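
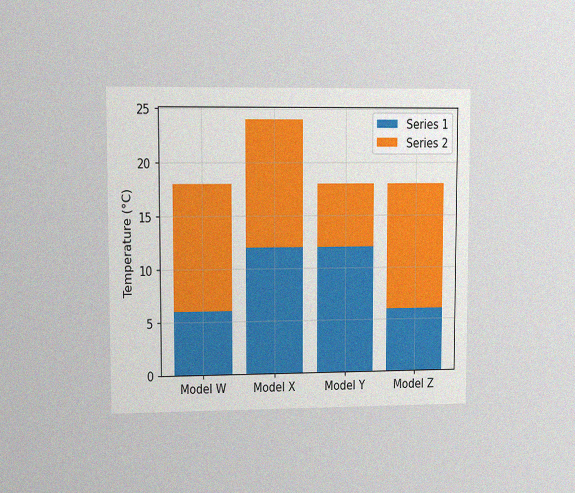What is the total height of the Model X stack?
24°C

The chart is viewed at a slight angle, with some photo noise. The Model X stack's top reaches 24°C on the y-axis.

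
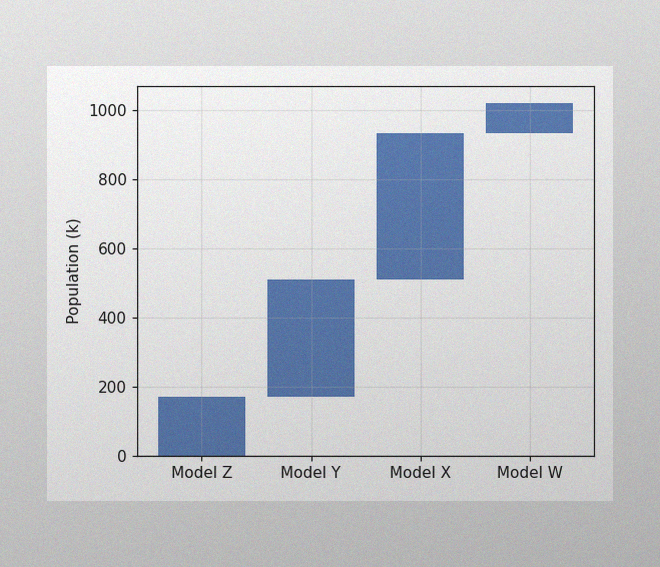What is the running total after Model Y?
The image has some photo noise and uneven lighting. After Model Y the running total reaches 510k.

510k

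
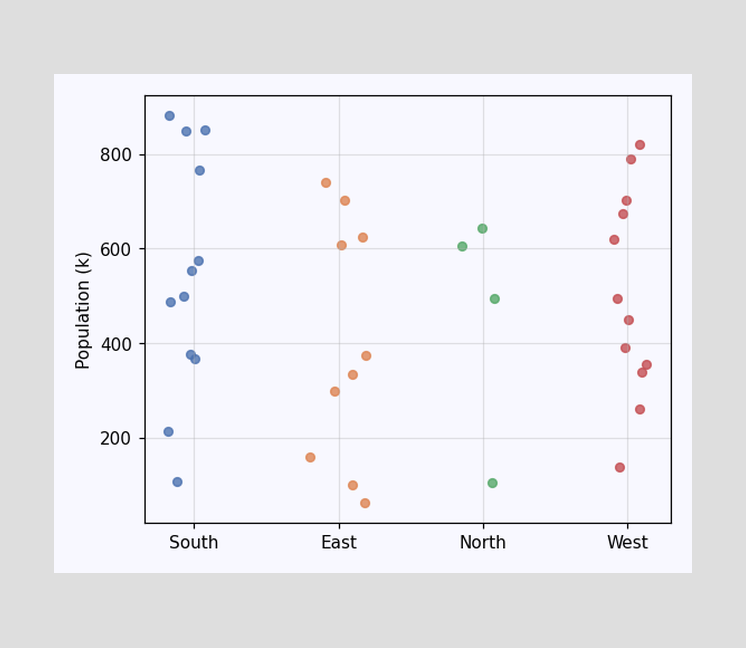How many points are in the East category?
10

Counting the markers in the East column gives 10.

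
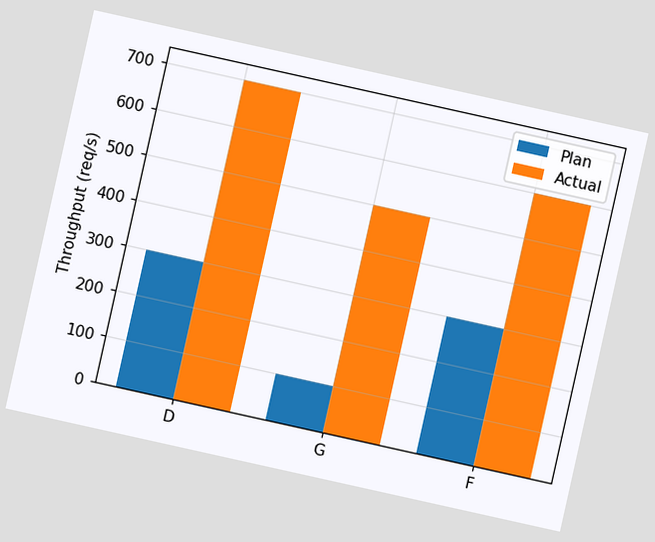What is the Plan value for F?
300req/s

The chart is tilted about 13° clockwise. The Plan bar at F reaches 300req/s on the y-axis.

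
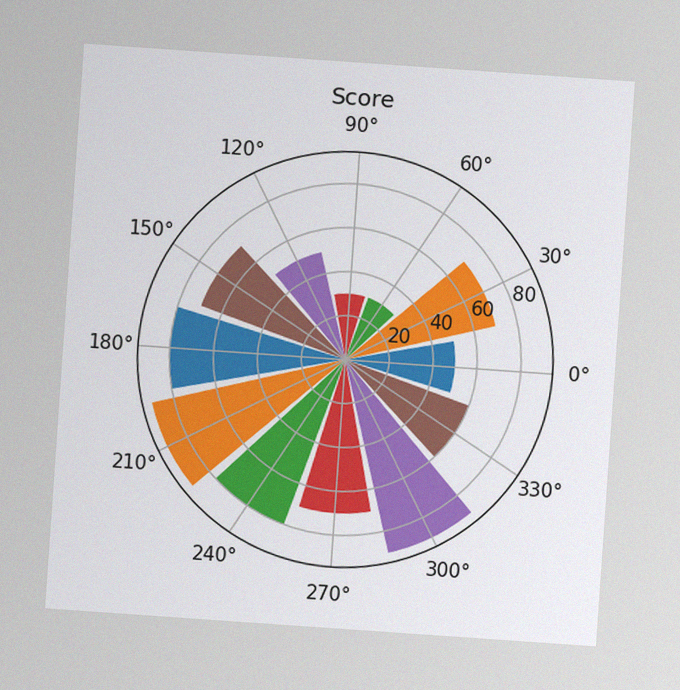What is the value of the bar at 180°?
80

The chart is tilted about 4° clockwise, with some photo noise. The bar at 180° reaches 80 on the radial axis.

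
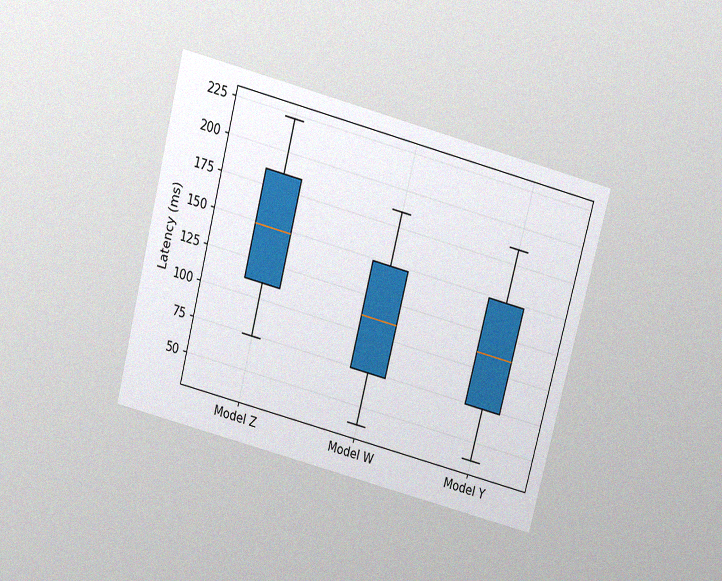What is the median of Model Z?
The chart is tilted about 15° clockwise and viewed slightly from above, with some photo noise. The median line in the Model Z box sits at 148ms.

148ms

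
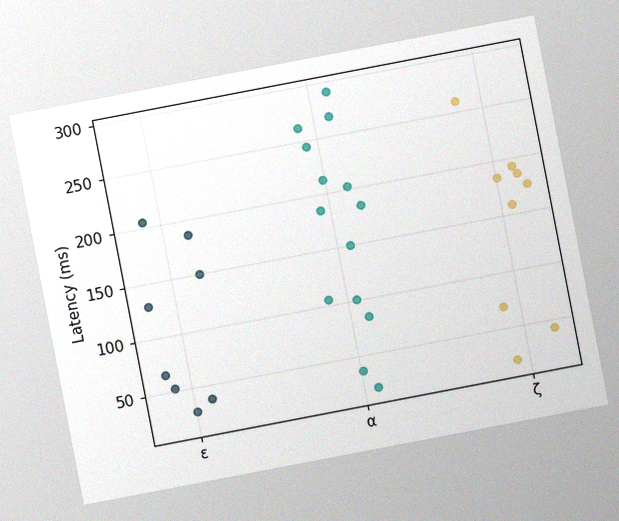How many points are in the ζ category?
The chart is tilted about 11° counter-clockwise, with some photo noise. Counting the markers in the ζ column gives 9.

9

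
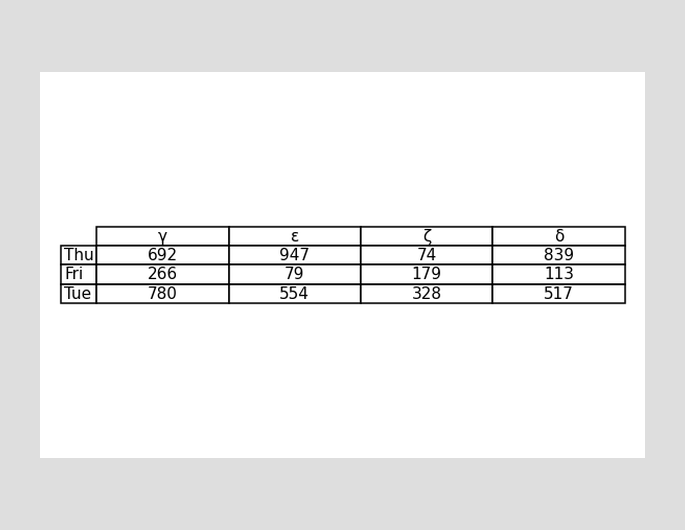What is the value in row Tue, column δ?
The (Tue, δ) cell reads 517.

517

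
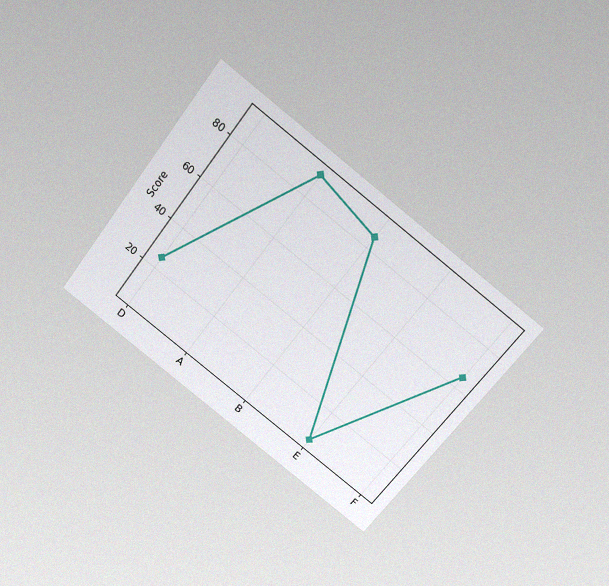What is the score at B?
85

The chart is tilted about 38° clockwise and viewed slightly from above, with some photo noise. At B, the line is at 85.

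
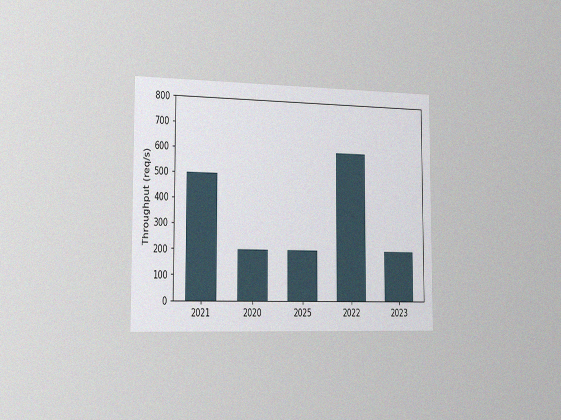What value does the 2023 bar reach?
200req/s

The chart is viewed slightly from the left, with some photo noise. Reading along the chart's y-axis, the 2023 bar reaches 200req/s.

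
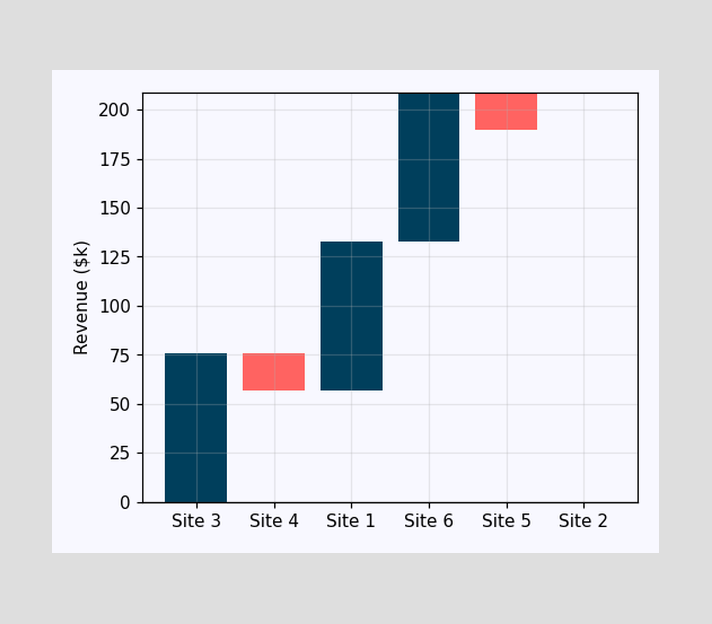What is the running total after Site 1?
$133k

After Site 1 the running total reaches $133k.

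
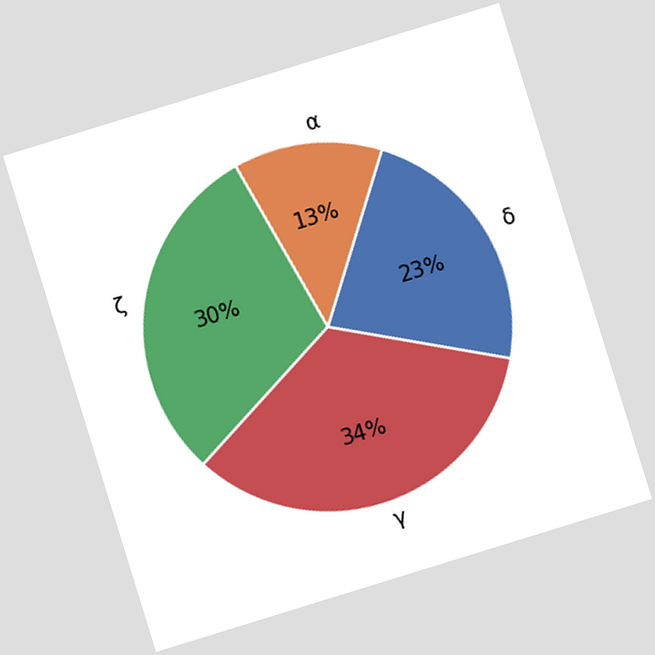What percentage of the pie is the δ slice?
The chart is tilted about 17° counter-clockwise. The δ slice takes up 23% of the pie.

23%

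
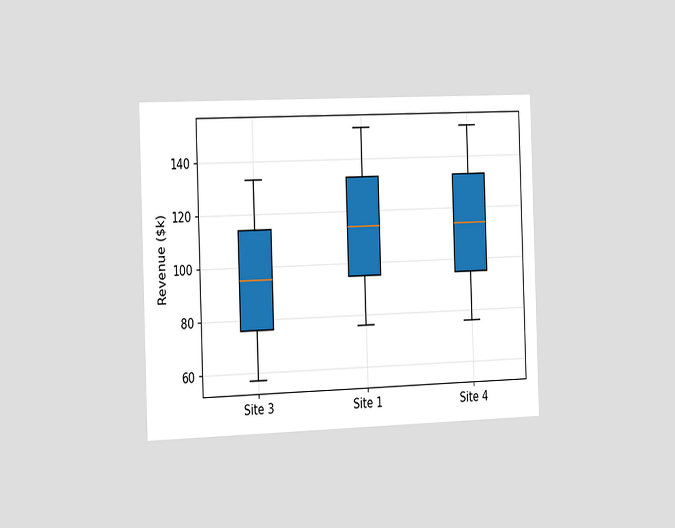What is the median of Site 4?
The chart is viewed slightly from the left. The median line in the Site 4 box sits at $114k.

$114k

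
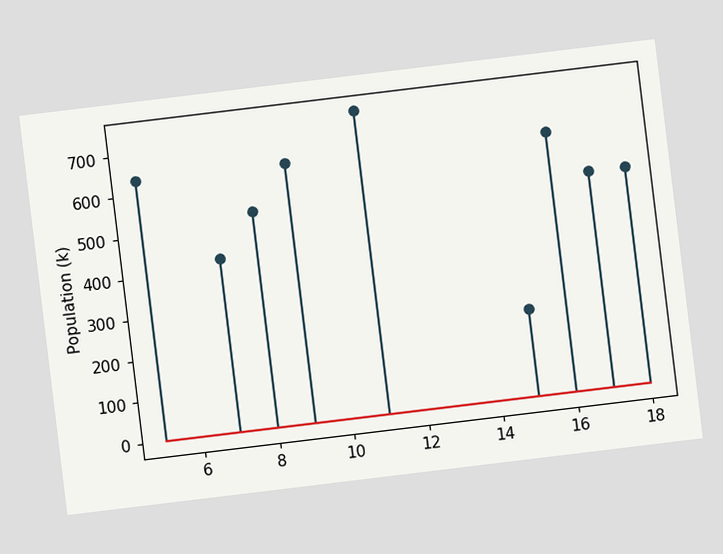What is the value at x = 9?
The chart is tilted about 7° counter-clockwise. The stem at x=9 reaches 636k.

636k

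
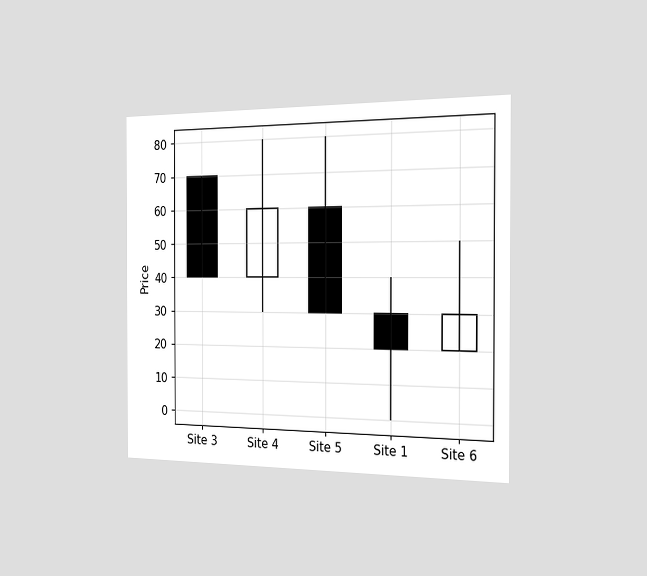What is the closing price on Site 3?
40

The chart is viewed slightly from the right. The Site 3 candle closes at 40.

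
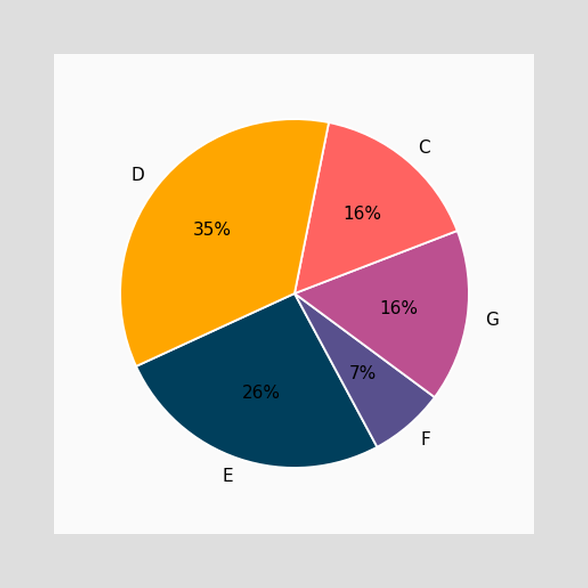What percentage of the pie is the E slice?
26%

The E slice takes up 26% of the pie.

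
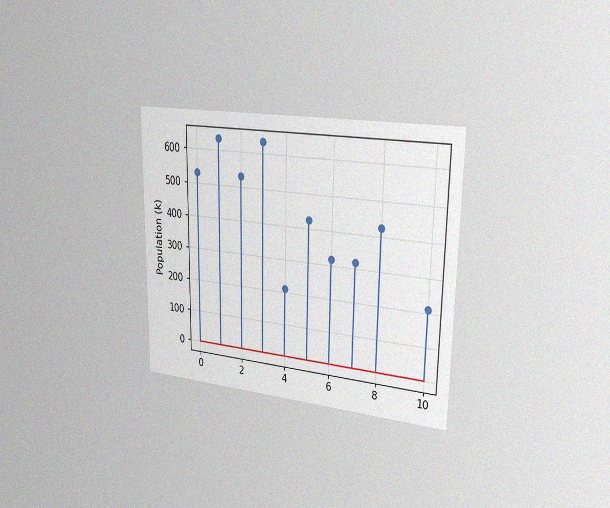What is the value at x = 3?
636k

The chart is viewed slightly from the right, with some photo noise. The stem at x=3 reaches 636k.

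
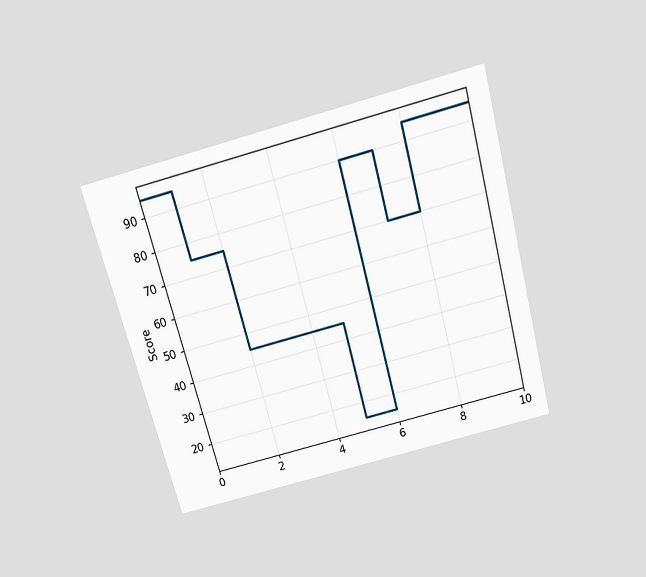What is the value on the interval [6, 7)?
90

The chart is tilted about 15° counter-clockwise and viewed slightly from above. On [6, 7) the step sits at 90.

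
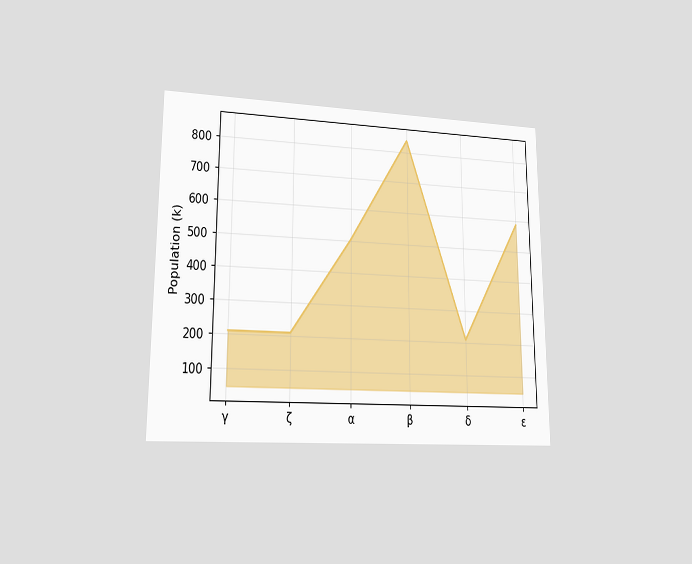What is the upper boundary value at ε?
The chart is viewed at a slight angle. At ε the upper boundary is at 588k.

588k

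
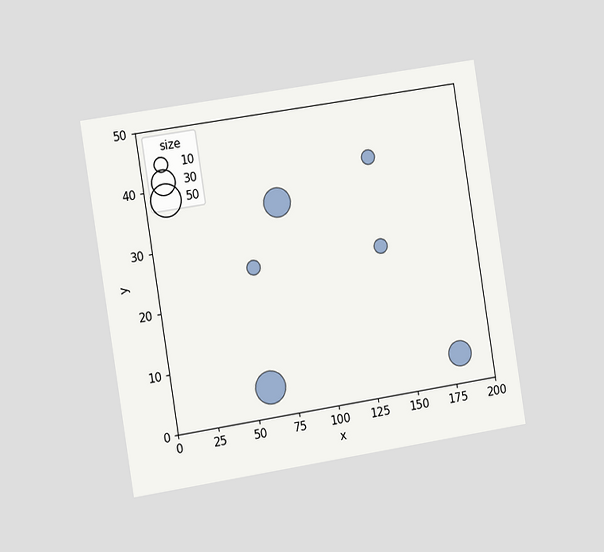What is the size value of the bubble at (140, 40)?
The chart is tilted about 9° counter-clockwise and viewed slightly from the left. Matching the bubble at (140, 40) against the size legend gives 10.

10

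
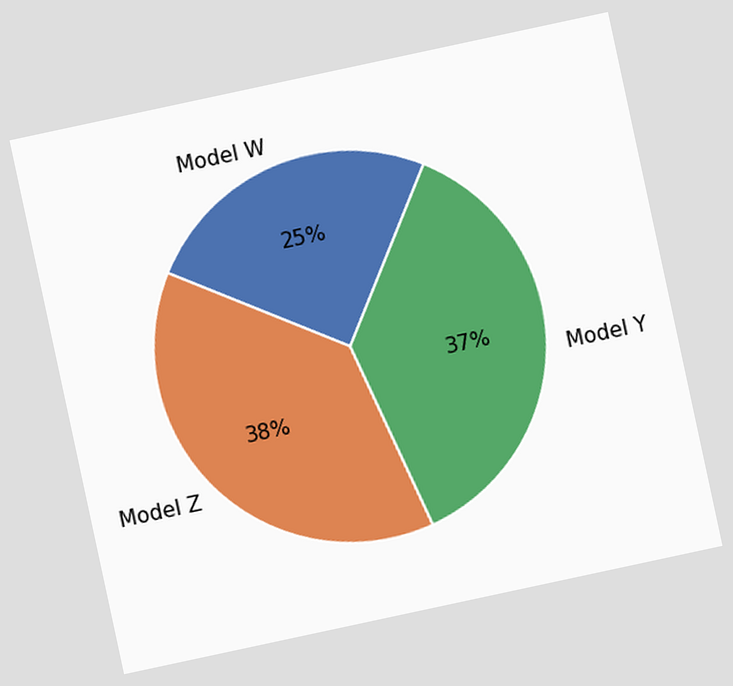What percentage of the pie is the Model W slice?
25%

The chart is tilted about 12° counter-clockwise. The Model W slice takes up 25% of the pie.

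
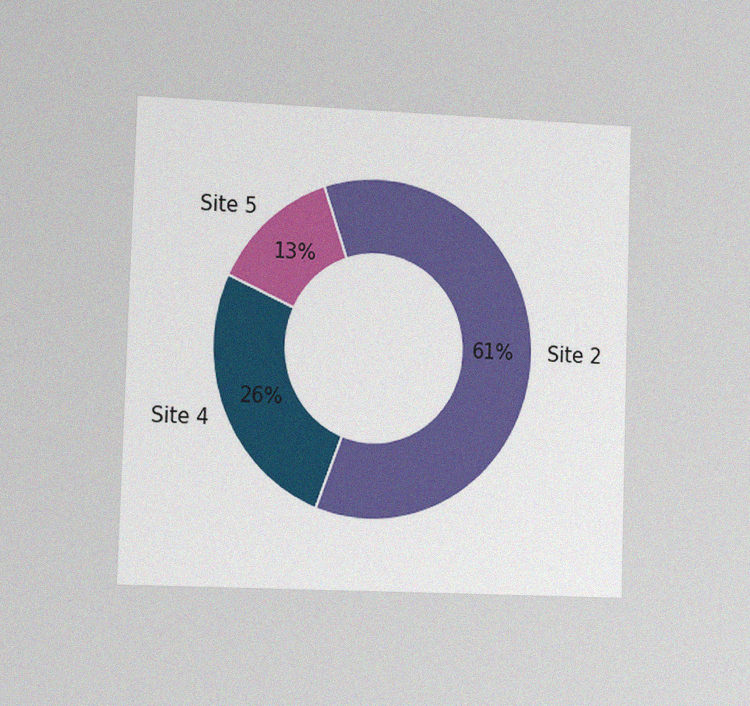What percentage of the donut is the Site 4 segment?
The chart is viewed slightly from the left, with some photo noise. The Site 4 segment takes up 26% of the ring.

26%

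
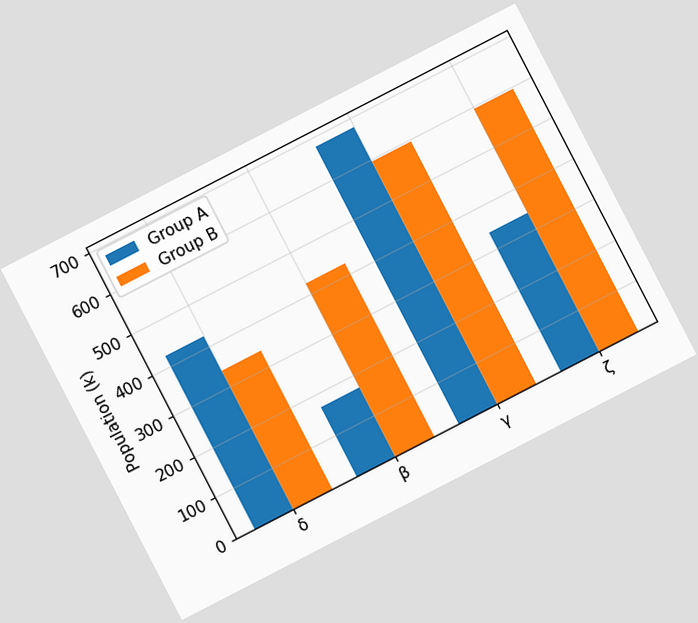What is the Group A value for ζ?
The chart is tilted about 27° counter-clockwise. The Group A bar at ζ reaches 340k on the y-axis.

340k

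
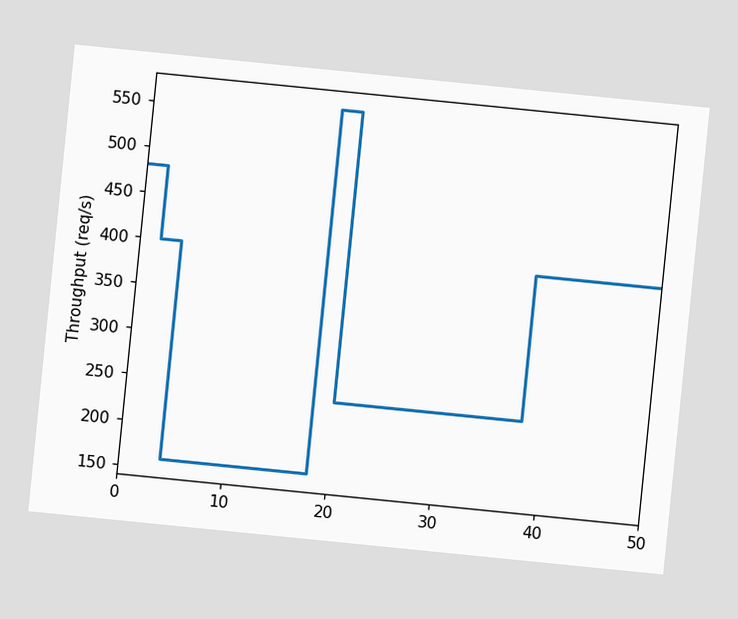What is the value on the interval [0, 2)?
The chart is tilted about 6° clockwise. On [0, 2) the step sits at 480req/s.

480req/s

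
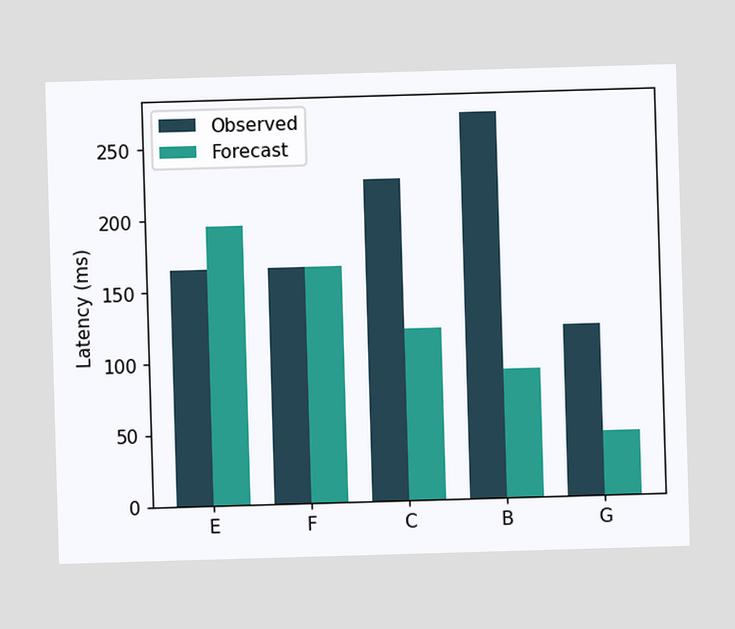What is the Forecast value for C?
120ms

The Forecast bar at C reaches 120ms on the y-axis.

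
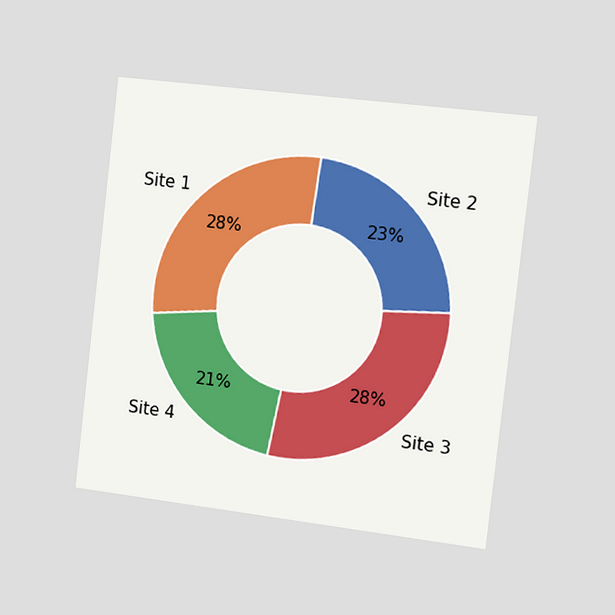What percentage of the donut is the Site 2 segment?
The chart is tilted about 7° clockwise and viewed slightly from the right. The Site 2 segment takes up 23% of the ring.

23%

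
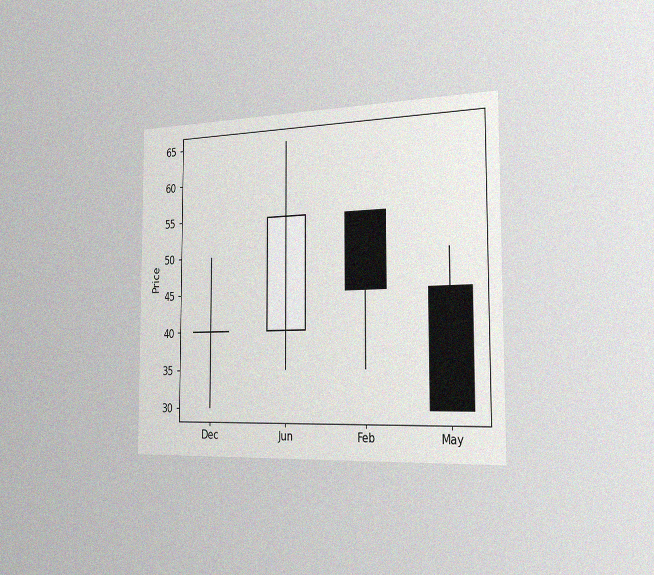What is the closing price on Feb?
The chart is viewed slightly from the right, with some photo noise. The Feb candle closes at 45.

45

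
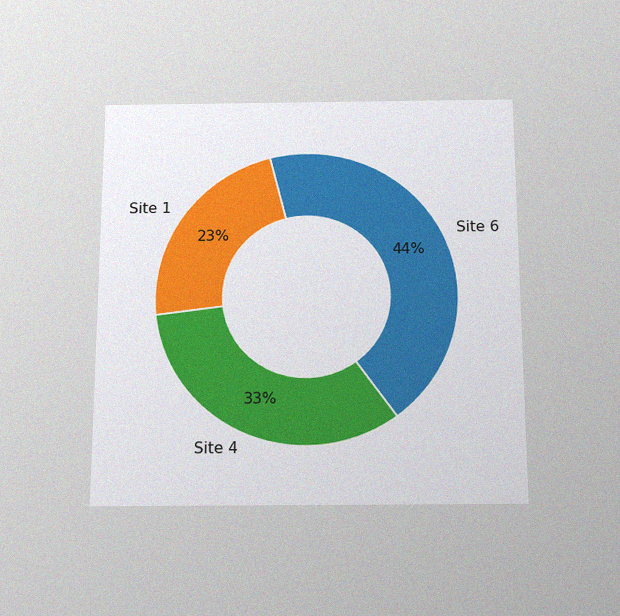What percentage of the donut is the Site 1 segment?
The chart is viewed slightly from below, with some photo noise. The Site 1 segment takes up 23% of the ring.

23%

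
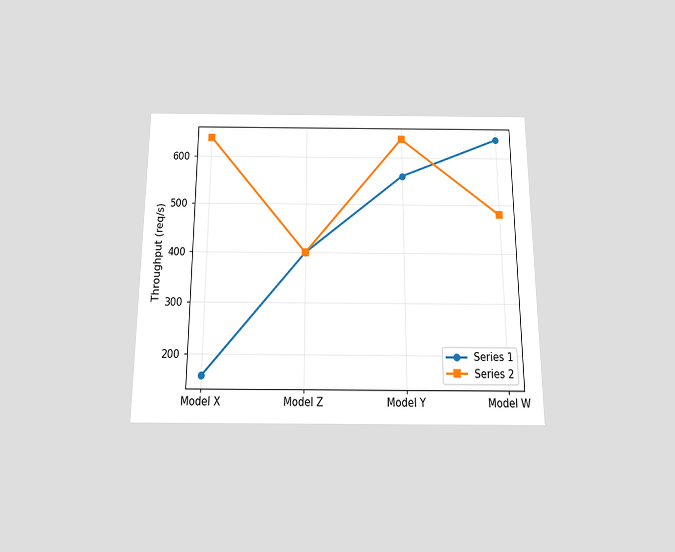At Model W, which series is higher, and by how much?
The chart is viewed slightly from below. At Model W, Series 1 sits above the other line by 160req/s.

Series 1, by 160req/s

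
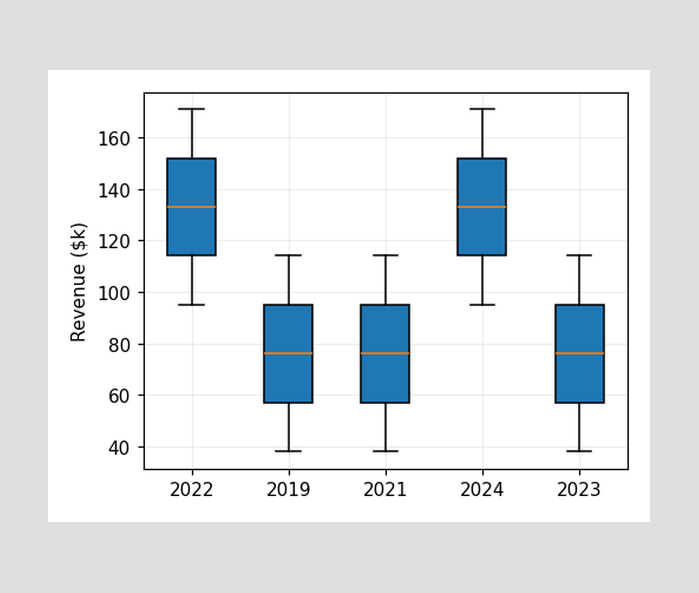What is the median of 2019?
The median line in the 2019 box sits at $76k.

$76k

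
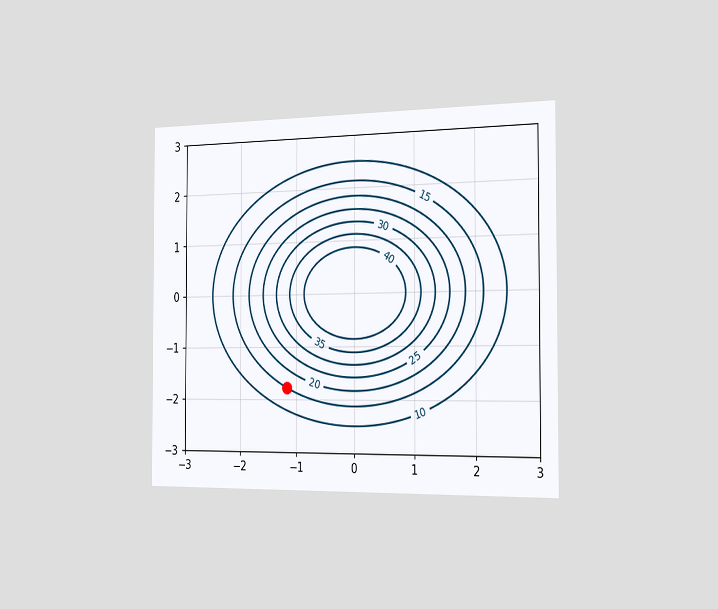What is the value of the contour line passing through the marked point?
15

The chart is viewed slightly from the right. The marked point sits on the contour labelled 15.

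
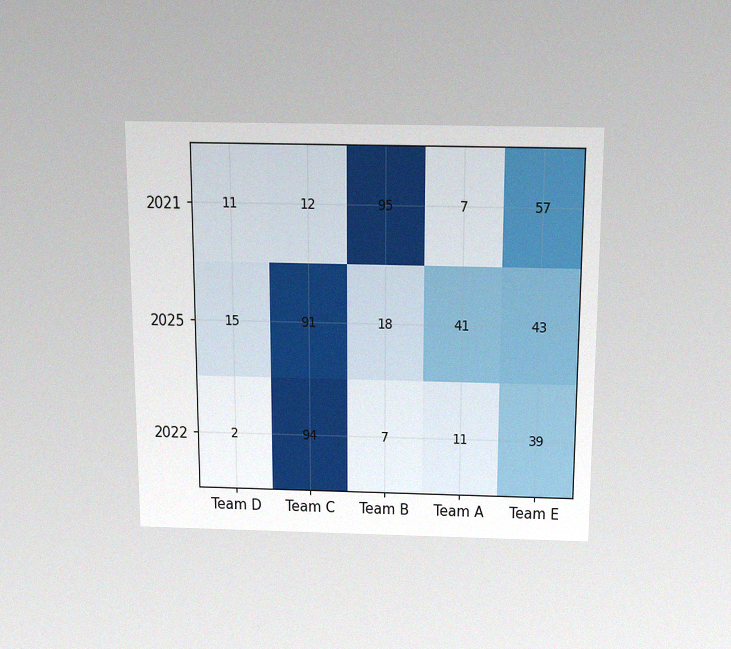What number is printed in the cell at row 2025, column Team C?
91

The chart is viewed slightly from above, with some photo noise. The (2025, Team C) cell reads 91.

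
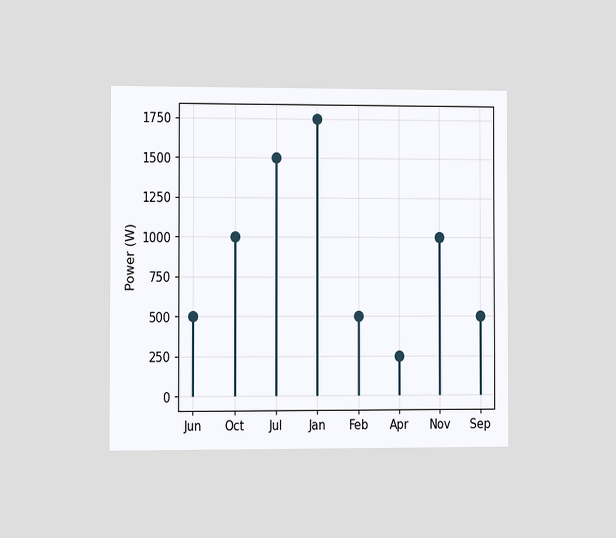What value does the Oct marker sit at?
The chart is viewed at a slight angle. The Oct marker sits at 1000W.

1000W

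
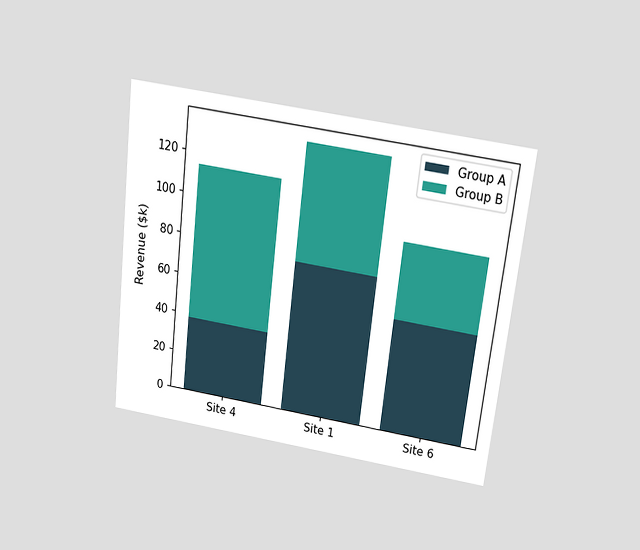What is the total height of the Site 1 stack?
The chart is tilted about 7° clockwise and viewed slightly from above. The Site 1 stack's top reaches $133k on the y-axis.

$133k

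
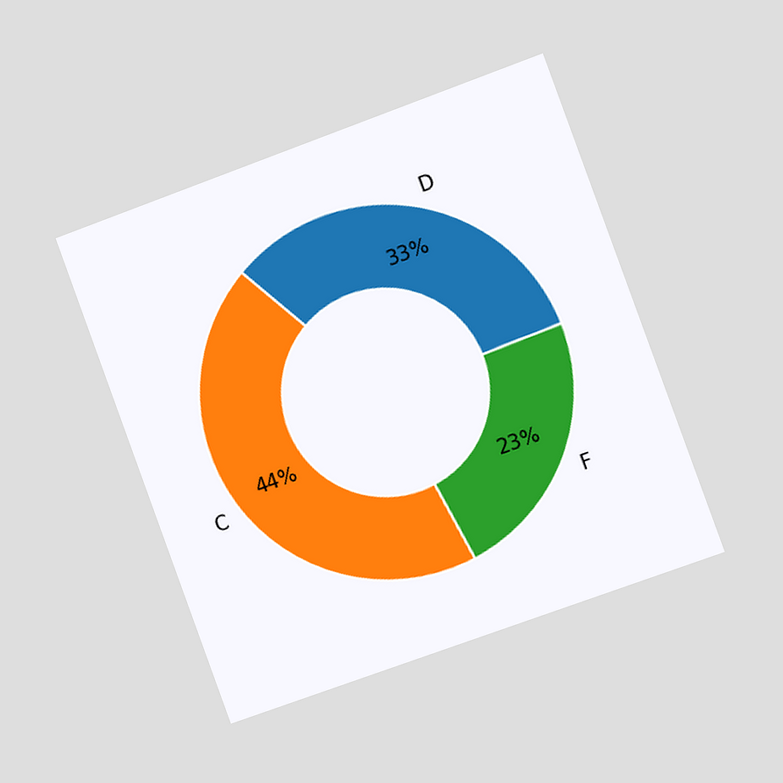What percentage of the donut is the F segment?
23%

The chart is tilted about 20° counter-clockwise and viewed slightly from the right. The F segment takes up 23% of the ring.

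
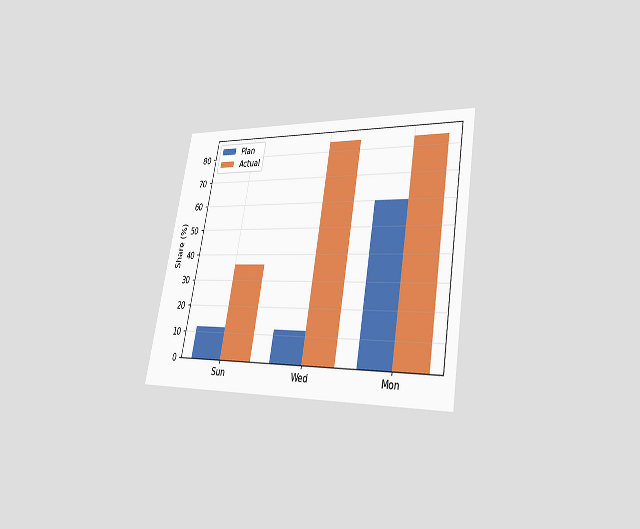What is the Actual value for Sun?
The chart is tilted about 10° clockwise and viewed at a slight angle. The Actual bar at Sun reaches 36% on the y-axis.

36%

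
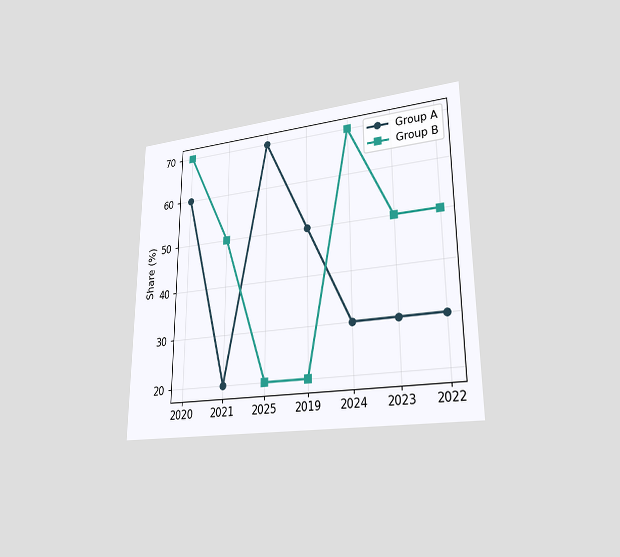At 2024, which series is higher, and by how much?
The chart is viewed at a slight angle. At 2024, Group B sits above the other line by 40%.

Group B, by 40%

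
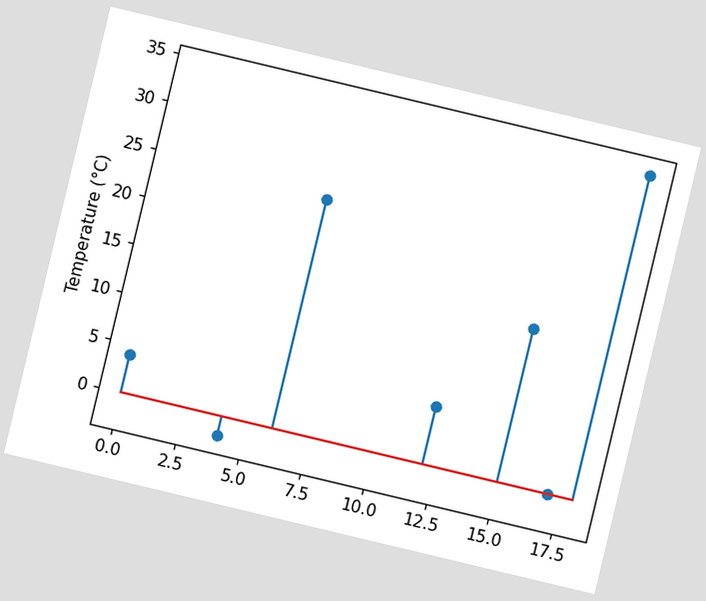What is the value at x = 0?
The chart is tilted about 13° clockwise. The stem at x=0 reaches 4°C.

4°C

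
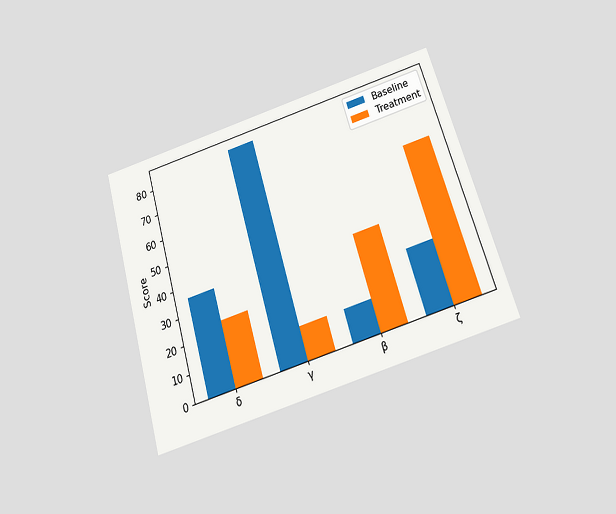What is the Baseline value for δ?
36

The chart is tilted about 17° counter-clockwise and viewed slightly from below. The Baseline bar at δ reaches 36 on the y-axis.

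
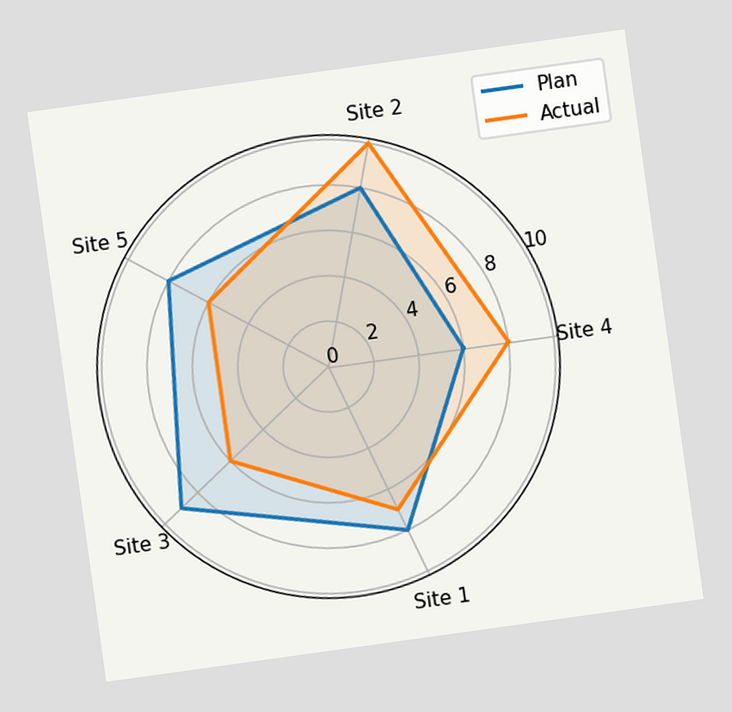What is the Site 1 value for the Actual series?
The chart is tilted about 8° counter-clockwise. On the Site 1 axis, Actual reaches 7.

7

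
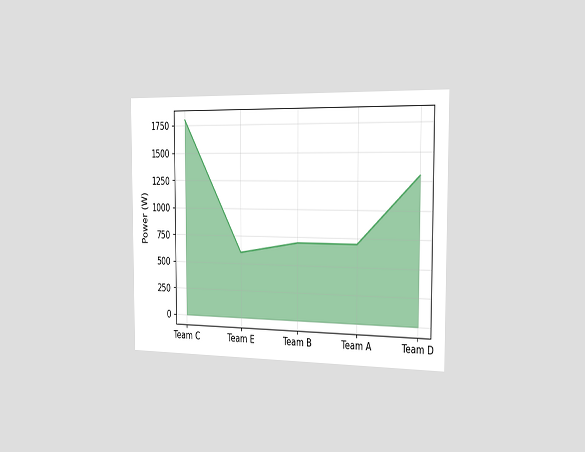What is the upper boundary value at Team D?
1300W

The chart is viewed slightly from the right. At Team D the upper boundary is at 1300W.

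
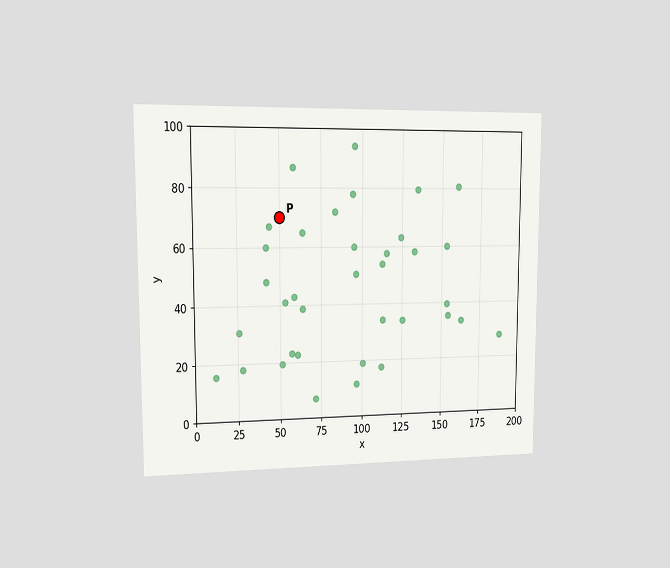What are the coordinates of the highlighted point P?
The chart is viewed slightly from the left. Following the gridlines from P to each axis, P sits at (50, 70).

(50, 70)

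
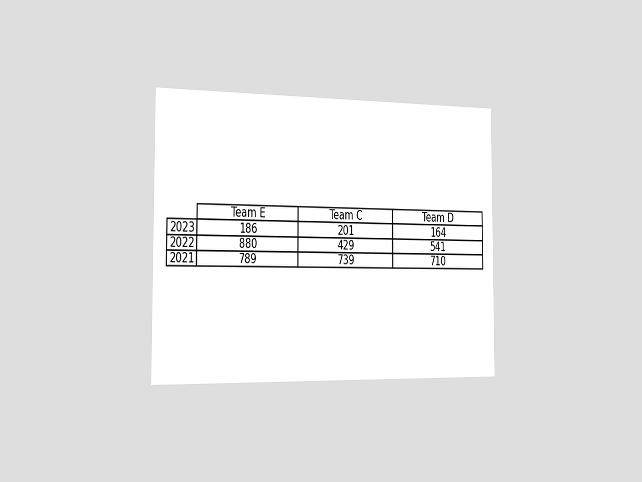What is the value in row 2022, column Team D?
The chart is viewed slightly from the left. The (2022, Team D) cell reads 541.

541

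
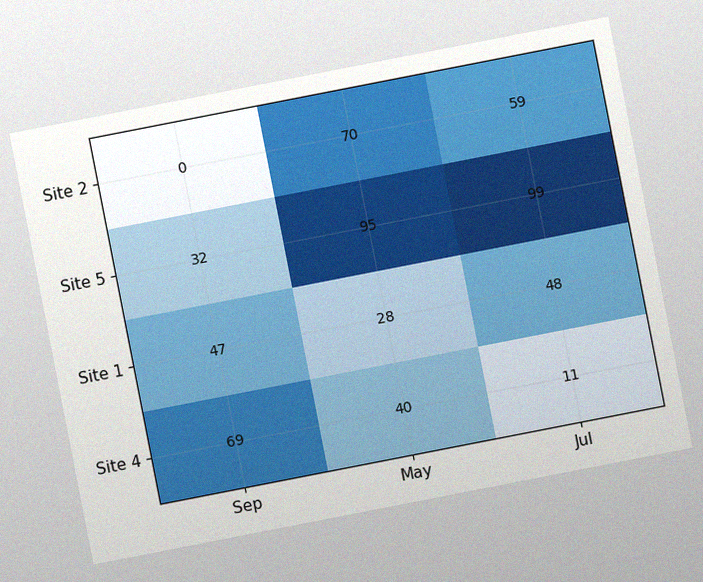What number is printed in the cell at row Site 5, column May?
The chart is tilted about 11° counter-clockwise, with some photo noise. The (Site 5, May) cell reads 95.

95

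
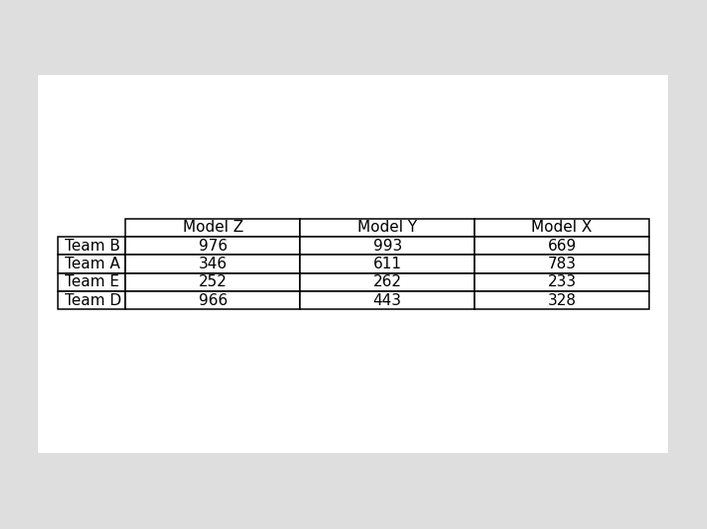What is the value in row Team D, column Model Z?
The (Team D, Model Z) cell reads 966.

966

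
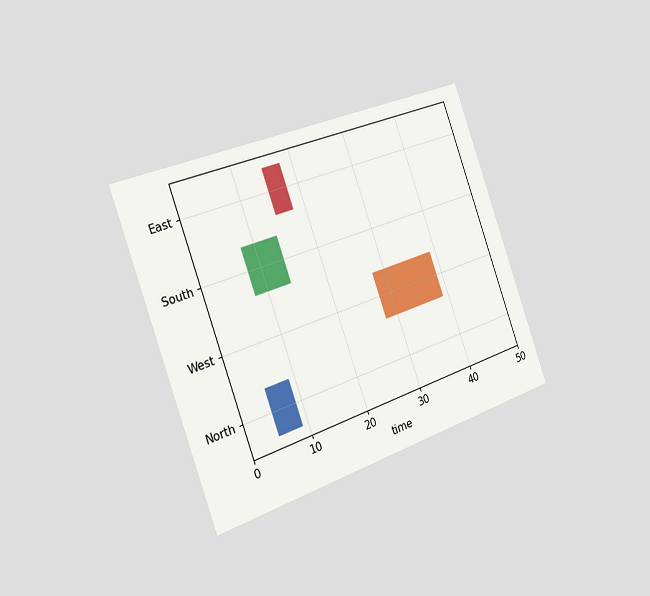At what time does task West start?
28

The chart is tilted about 20° counter-clockwise and viewed slightly from the left. The West bar begins at t=28.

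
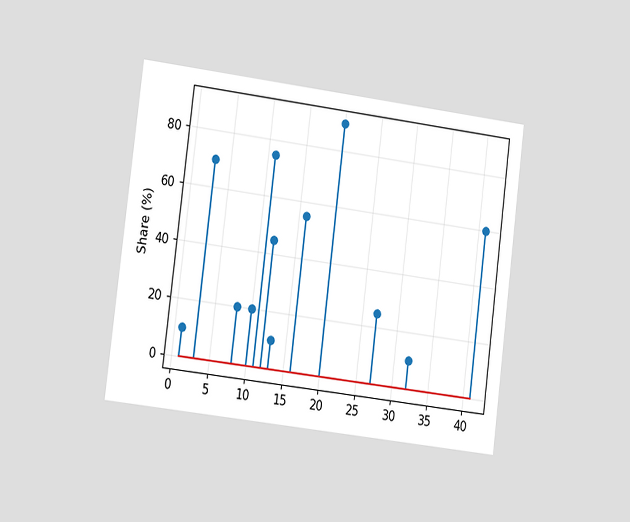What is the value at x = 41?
The chart is tilted about 7° clockwise and viewed at a slight angle. The stem at x=41 reaches 60%.

60%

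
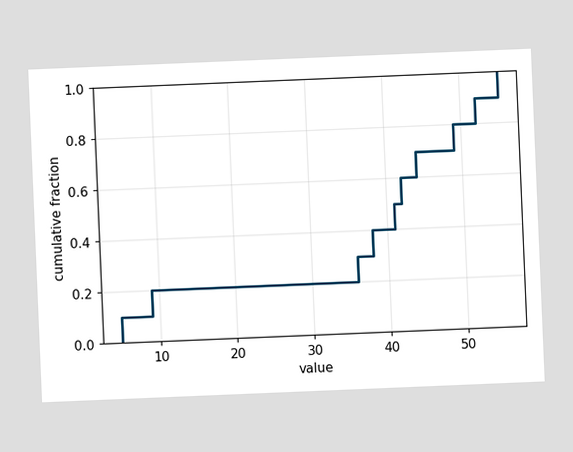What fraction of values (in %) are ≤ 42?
60%

The chart is tilted about 2° counter-clockwise. At x=42 the ECDF step is at 60%.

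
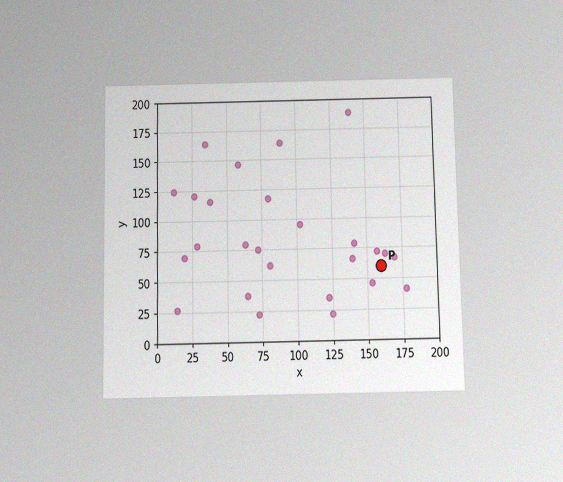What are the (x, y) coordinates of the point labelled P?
The chart is viewed slightly from below, with some photo noise. Following the gridlines from P to each axis, P sits at (160, 60).

(160, 60)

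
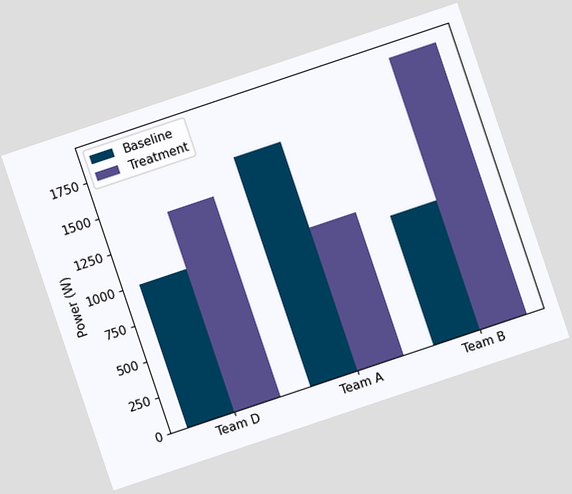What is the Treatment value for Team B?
1900W

The chart is tilted about 19° counter-clockwise. The Treatment bar at Team B reaches 1900W on the y-axis.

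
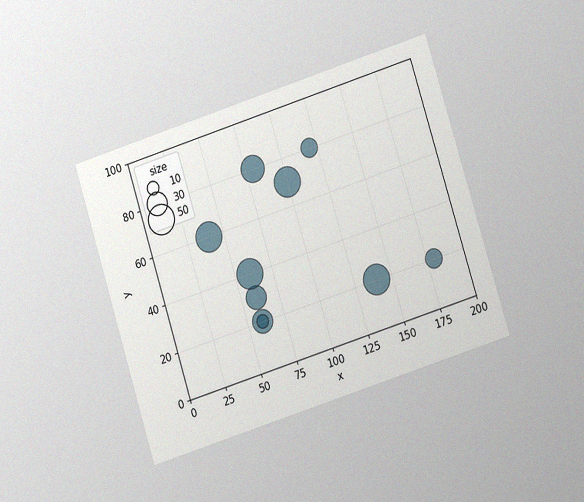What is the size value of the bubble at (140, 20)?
The chart is tilted about 18° counter-clockwise and viewed at a slight angle, with some photo noise. Matching the bubble at (140, 20) against the size legend gives 50.

50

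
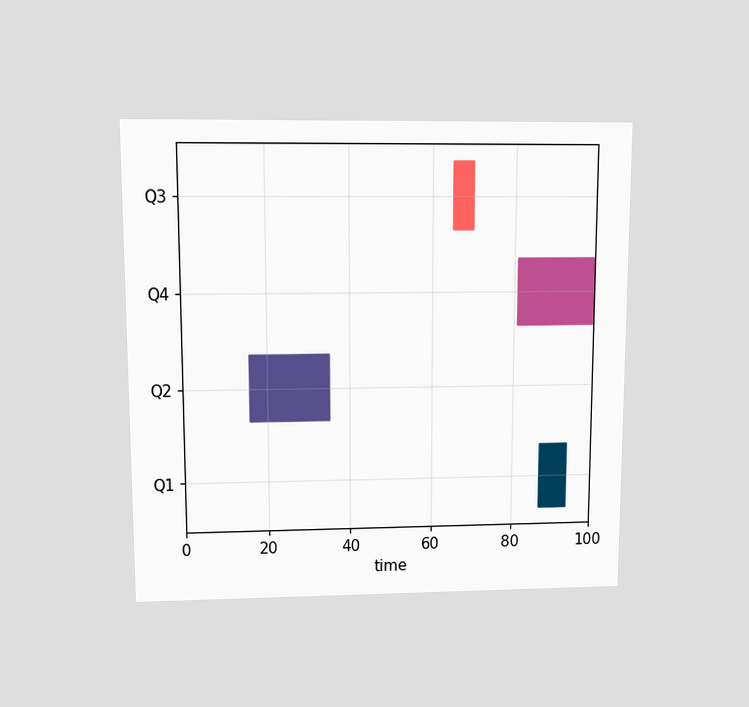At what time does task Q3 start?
65

The chart is viewed at a slight angle. The Q3 bar begins at t=65.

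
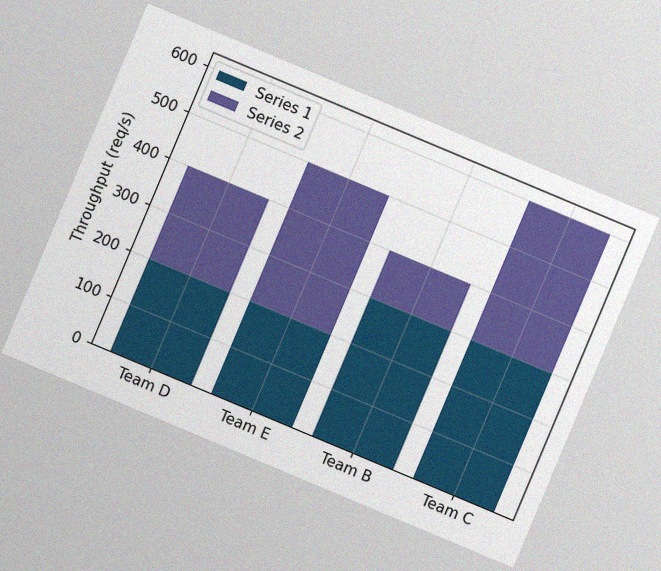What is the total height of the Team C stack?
The chart is tilted about 23° clockwise, with some photo noise. The Team C stack's top reaches 600req/s on the y-axis.

600req/s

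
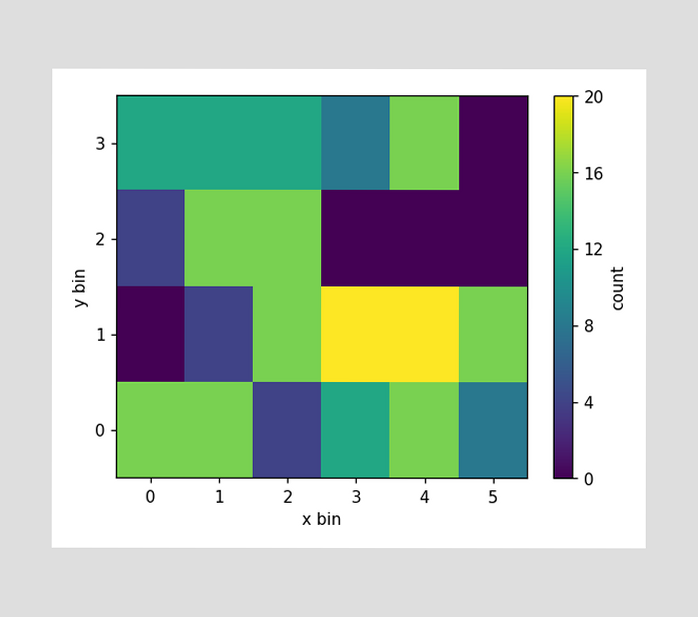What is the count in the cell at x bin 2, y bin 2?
Matching the cell (2, 2) against the colorbar gives 16.

16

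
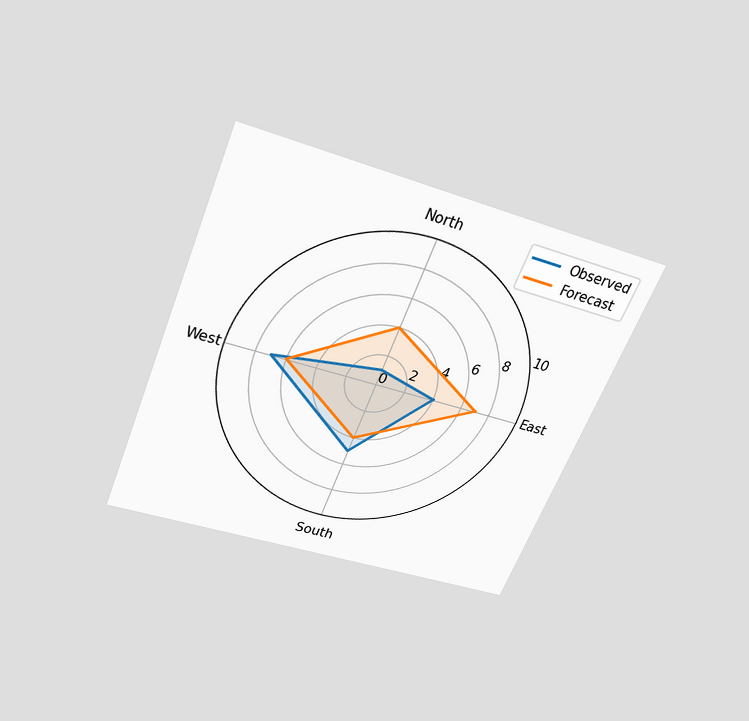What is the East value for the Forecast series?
7

The chart is tilted about 22° clockwise and viewed slightly from above. On the East axis, Forecast reaches 7.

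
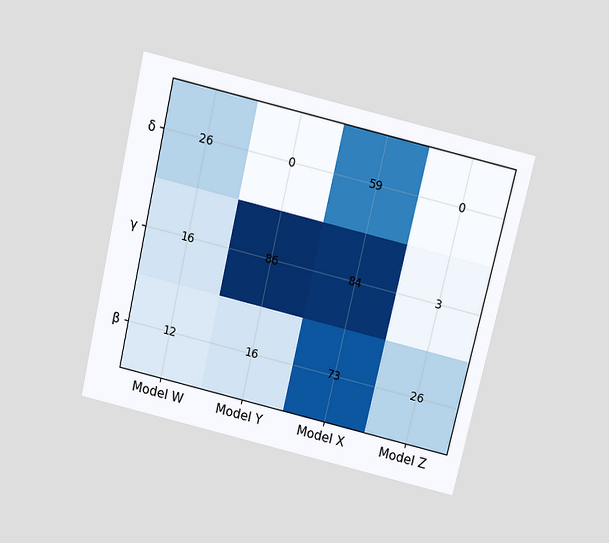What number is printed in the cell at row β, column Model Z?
The chart is tilted about 13° clockwise and viewed slightly from above. The (β, Model Z) cell reads 26.

26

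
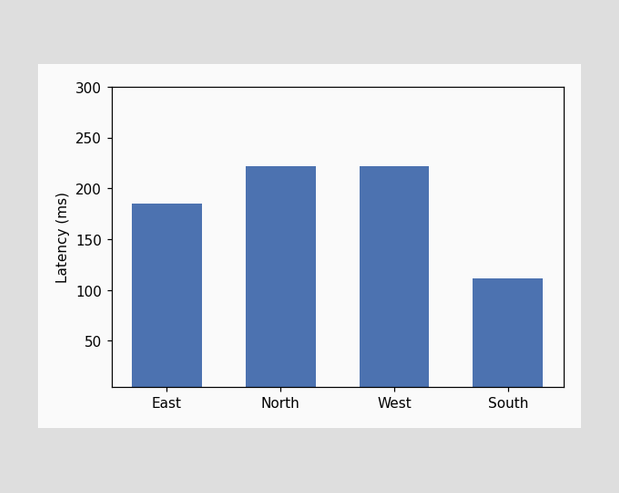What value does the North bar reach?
222ms

Reading along the chart's y-axis, the North bar reaches 222ms.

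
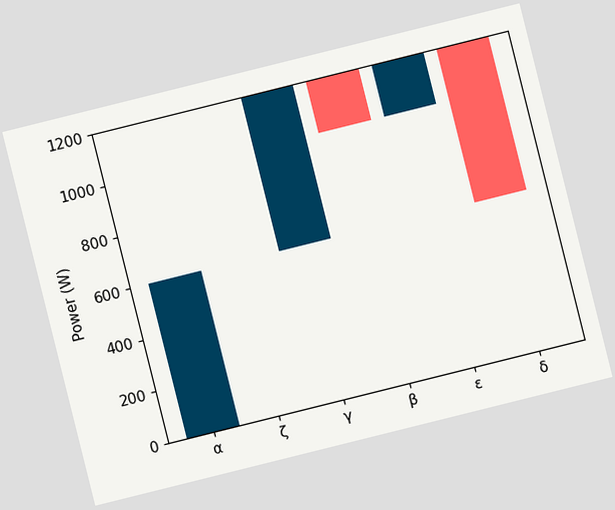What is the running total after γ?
1200W

The chart is tilted about 14° counter-clockwise. After γ the running total reaches 1200W.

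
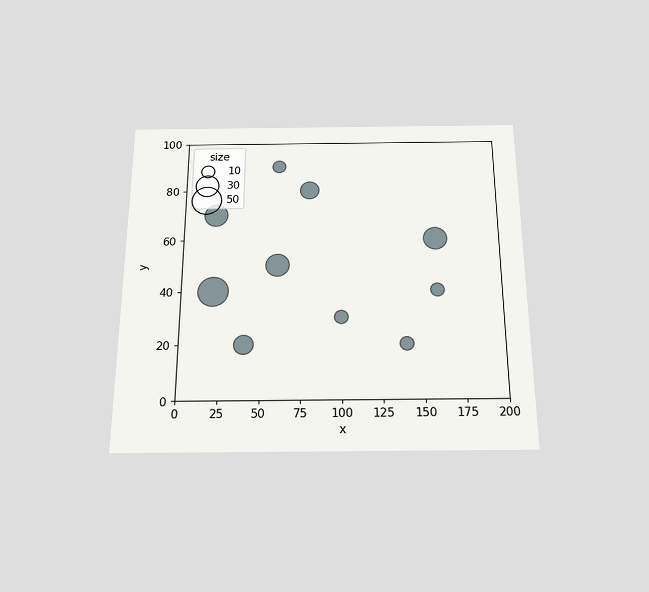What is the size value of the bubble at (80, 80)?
20

The chart is viewed slightly from below. Matching the bubble at (80, 80) against the size legend gives 20.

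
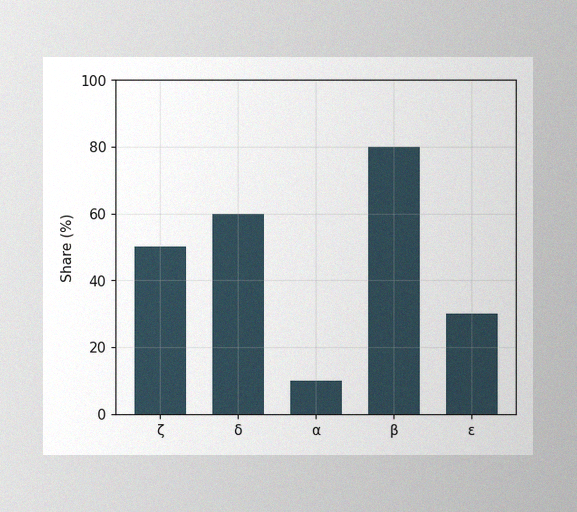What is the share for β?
80%

The image has some photo noise and uneven lighting. Reading along the chart's y-axis, the β bar reaches 80%.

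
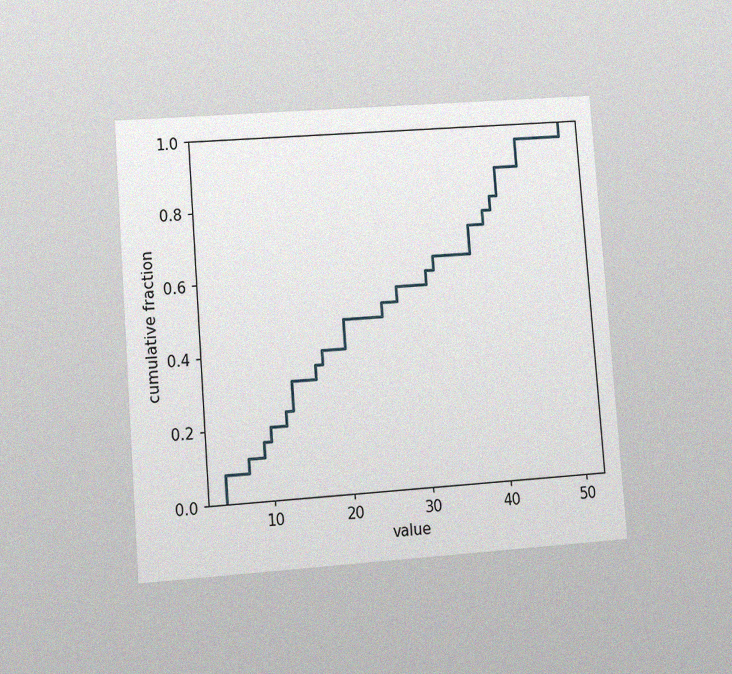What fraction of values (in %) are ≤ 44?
96%

The chart is tilted about 4° counter-clockwise and viewed at a slight angle, with some photo noise. At x=44 the ECDF step is at 96%.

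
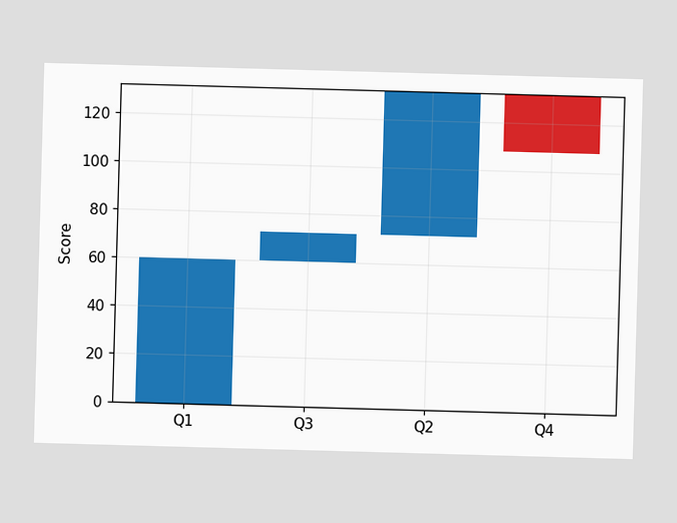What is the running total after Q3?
After Q3 the running total reaches 72.

72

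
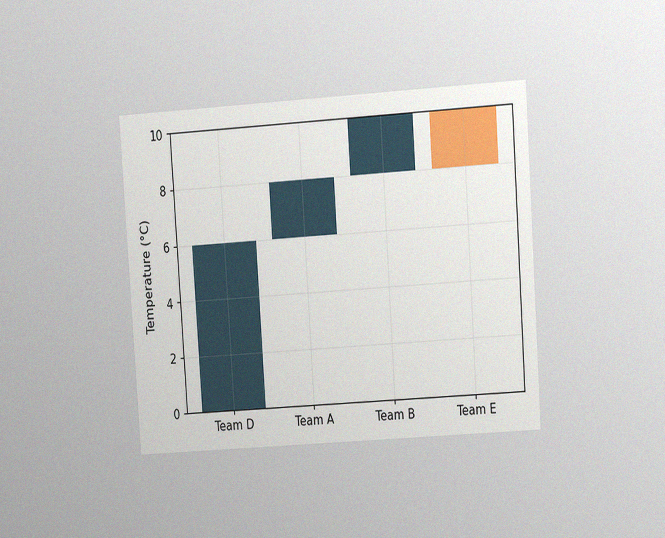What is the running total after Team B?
The chart is tilted about 4° counter-clockwise and viewed at a slight angle, with some photo noise. After Team B the running total reaches 10°C.

10°C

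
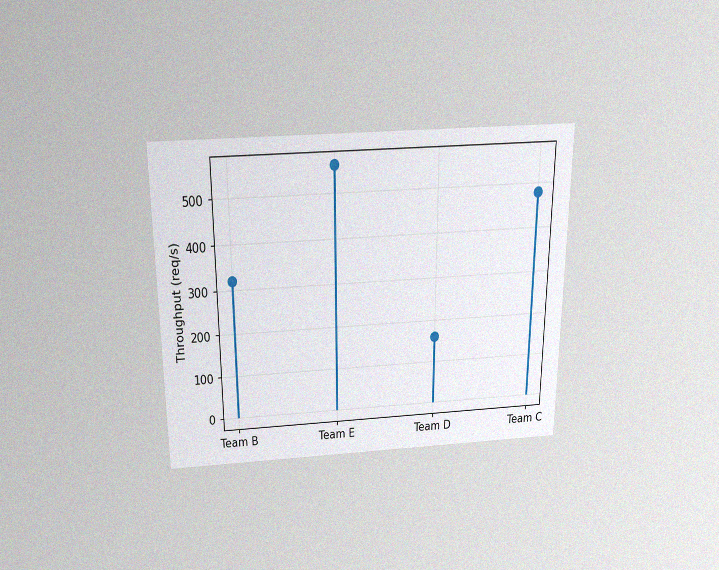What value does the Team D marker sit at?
160req/s

The chart is viewed slightly from above, with some photo noise. The Team D marker sits at 160req/s.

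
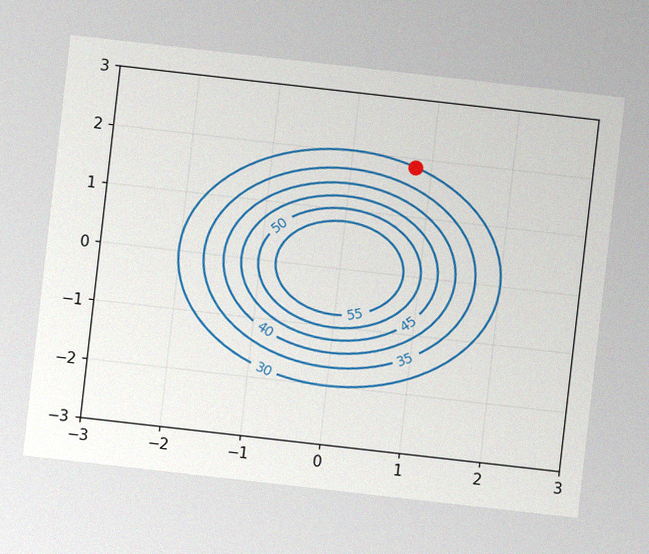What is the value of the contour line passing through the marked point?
The chart is tilted about 6° clockwise, with some photo noise. The marked point sits on the contour labelled 30.

30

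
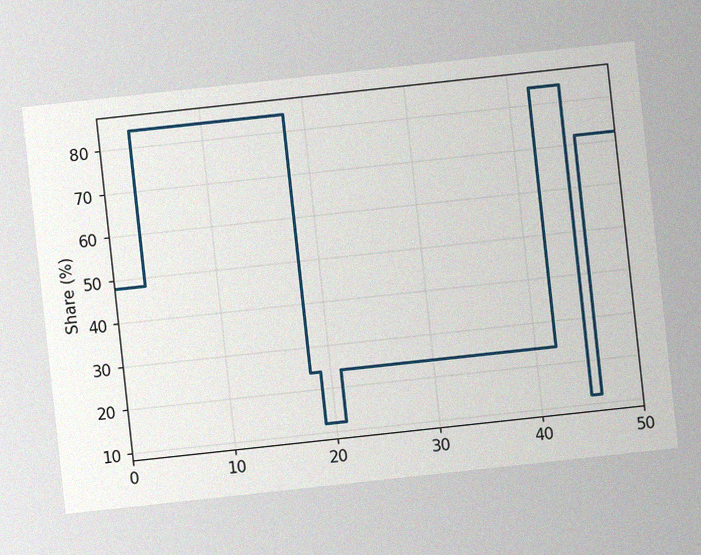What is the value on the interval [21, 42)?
24%

The chart is tilted about 6° counter-clockwise, with some photo noise. On [21, 42) the step sits at 24%.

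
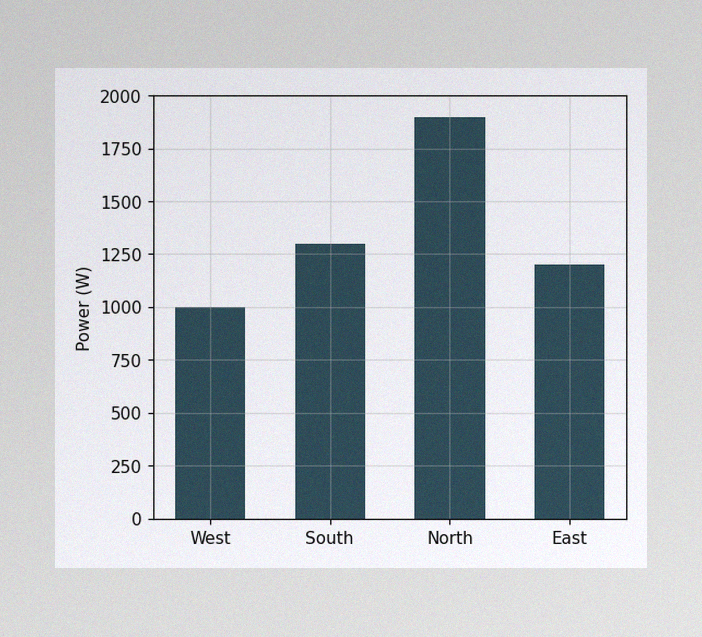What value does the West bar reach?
1000W

The image has some photo noise and uneven lighting. Reading along the chart's y-axis, the West bar reaches 1000W.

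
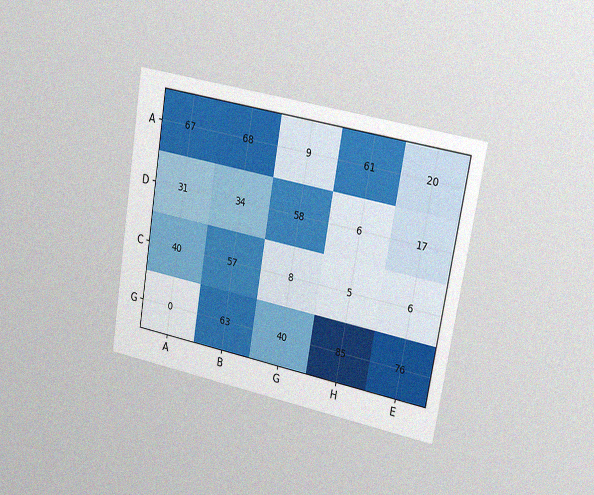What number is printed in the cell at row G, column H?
The chart is tilted about 10° clockwise and viewed slightly from the right, with some photo noise. The (G, H) cell reads 85.

85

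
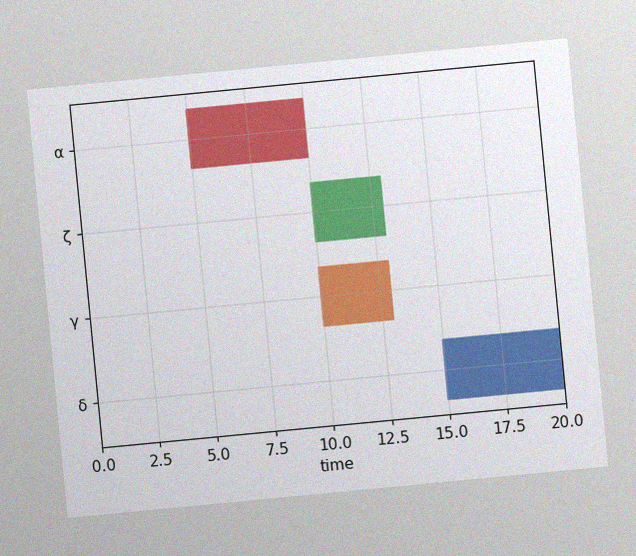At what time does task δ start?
15

The chart is tilted about 5° counter-clockwise, with some photo noise. The δ bar begins at t=15.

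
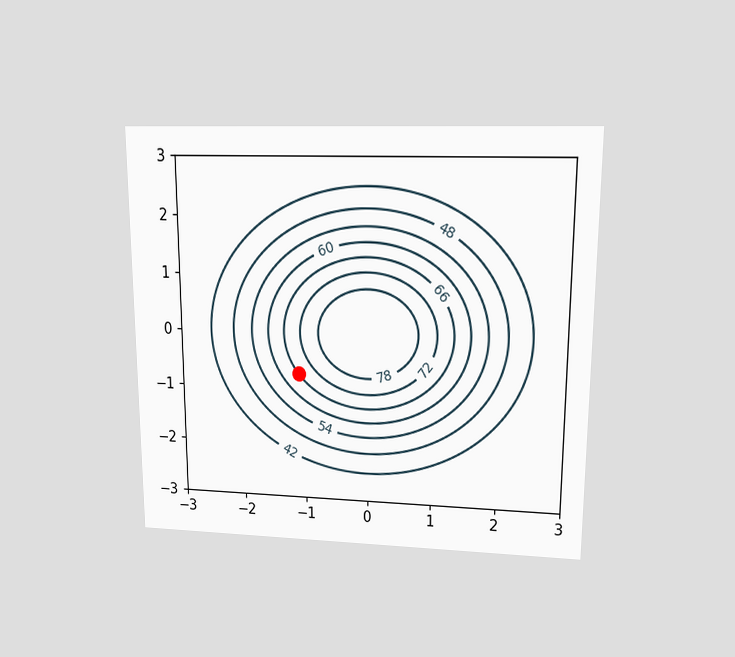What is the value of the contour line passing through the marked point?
The chart is viewed at a slight angle. The marked point sits on the contour labelled 66.

66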